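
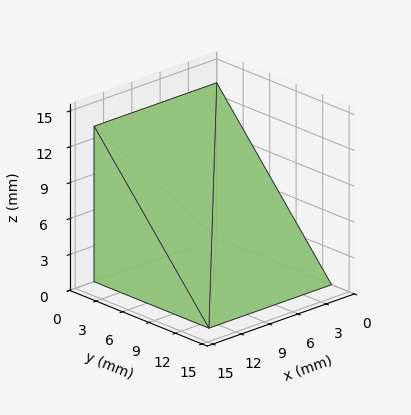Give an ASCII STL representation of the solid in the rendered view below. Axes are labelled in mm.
Reading the render: the shape is a wedge (ramp): 13 × 13 mm base, rising to 13 mm along the y=0 edge and sloping linearly to z=0 at y=13 (dimensions read to the nearest mm from the axis ticks). For the STL, each face is triangulated and given an outward normal.

solid part
  facet normal 0.0000 0.0000 -1.0000
    outer loop
      vertex 13.000 13.000 0.000
      vertex 13.000 0.000 0.000
      vertex 0.000 0.000 0.000
    endloop
  endfacet
  facet normal 0.0000 0.0000 -1.0000
    outer loop
      vertex 0.000 13.000 0.000
      vertex 13.000 13.000 0.000
      vertex 0.000 0.000 0.000
    endloop
  endfacet
  facet normal 0.0000 -1.0000 0.0000
    outer loop
      vertex 0.000 0.000 0.000
      vertex 13.000 0.000 0.000
      vertex 13.000 0.000 13.000
    endloop
  endfacet
  facet normal 0.0000 -1.0000 0.0000
    outer loop
      vertex 0.000 0.000 0.000
      vertex 13.000 0.000 13.000
      vertex 0.000 0.000 13.000
    endloop
  endfacet
  facet normal 0.0000 0.7071 0.7071
    outer loop
      vertex 0.000 0.000 13.000
      vertex 13.000 0.000 13.000
      vertex 13.000 13.000 0.000
    endloop
  endfacet
  facet normal 0.0000 0.7071 0.7071
    outer loop
      vertex 0.000 0.000 13.000
      vertex 13.000 13.000 0.000
      vertex 0.000 13.000 0.000
    endloop
  endfacet
  facet normal -1.0000 0.0000 0.0000
    outer loop
      vertex 0.000 0.000 13.000
      vertex 0.000 13.000 0.000
      vertex 0.000 0.000 0.000
    endloop
  endfacet
  facet normal 1.0000 0.0000 0.0000
    outer loop
      vertex 13.000 0.000 0.000
      vertex 13.000 13.000 0.000
      vertex 13.000 0.000 13.000
    endloop
  endfacet
endsolid part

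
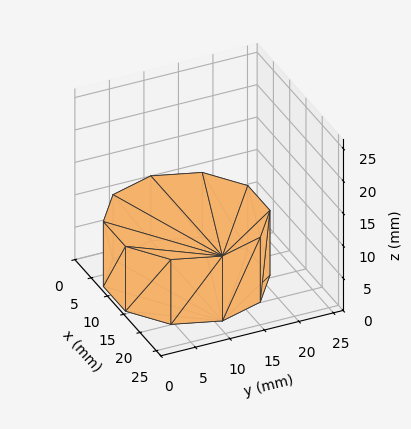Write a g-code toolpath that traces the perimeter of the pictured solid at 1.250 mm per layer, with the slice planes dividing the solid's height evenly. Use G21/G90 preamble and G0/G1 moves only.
Reading the render: the shape is a regular 10-sided prism (a cylinder approximated with 10 flat sides), circumscribed radius ≈ 11 mm, height ≈ 10 mm (dimensions read to the nearest mm from the axis ticks). For the g-code, the solid's height is divided into equal slices at the stated Δz and each level perimeter traced with G1 moves after a G0 lift.

; perimeter-only toolpath
G21 ; units = mm
G90 ; absolute positioning
G28 ; home
; layer 1
G0 Z1.250
G0 X22.000 Y11.000
G1 X19.899 Y17.466
G1 X14.399 Y21.462
G1 X7.601 Y21.462
G1 X2.101 Y17.466
G1 X0.000 Y11.000
G1 X2.101 Y4.534
G1 X7.601 Y0.538
G1 X14.399 Y0.538
G1 X19.899 Y4.534
G1 X22.000 Y11.000
; layer 2
G0 Z2.500
G0 X22.000 Y11.000
G1 X19.899 Y17.466
G1 X14.399 Y21.462
G1 X7.601 Y21.462
G1 X2.101 Y17.466
G1 X0.000 Y11.000
G1 X2.101 Y4.534
G1 X7.601 Y0.538
G1 X14.399 Y0.538
G1 X19.899 Y4.534
G1 X22.000 Y11.000
; layer 3
G0 Z3.750
G0 X22.000 Y11.000
G1 X19.899 Y17.466
G1 X14.399 Y21.462
G1 X7.601 Y21.462
G1 X2.101 Y17.466
G1 X0.000 Y11.000
G1 X2.101 Y4.534
G1 X7.601 Y0.538
G1 X14.399 Y0.538
G1 X19.899 Y4.534
G1 X22.000 Y11.000
; layer 4
G0 Z5.000
G0 X22.000 Y11.000
G1 X19.899 Y17.466
G1 X14.399 Y21.462
G1 X7.601 Y21.462
G1 X2.101 Y17.466
G1 X0.000 Y11.000
G1 X2.101 Y4.534
G1 X7.601 Y0.538
G1 X14.399 Y0.538
G1 X19.899 Y4.534
G1 X22.000 Y11.000
; layer 5
G0 Z6.250
G0 X22.000 Y11.000
G1 X19.899 Y17.466
G1 X14.399 Y21.462
G1 X7.601 Y21.462
G1 X2.101 Y17.466
G1 X0.000 Y11.000
G1 X2.101 Y4.534
G1 X7.601 Y0.538
G1 X14.399 Y0.538
G1 X19.899 Y4.534
G1 X22.000 Y11.000
; layer 6
G0 Z7.500
G0 X22.000 Y11.000
G1 X19.899 Y17.466
G1 X14.399 Y21.462
G1 X7.601 Y21.462
G1 X2.101 Y17.466
G1 X0.000 Y11.000
G1 X2.101 Y4.534
G1 X7.601 Y0.538
G1 X14.399 Y0.538
G1 X19.899 Y4.534
G1 X22.000 Y11.000
; layer 7
G0 Z8.750
G0 X22.000 Y11.000
G1 X19.899 Y17.466
G1 X14.399 Y21.462
G1 X7.601 Y21.462
G1 X2.101 Y17.466
G1 X0.000 Y11.000
G1 X2.101 Y4.534
G1 X7.601 Y0.538
G1 X14.399 Y0.538
G1 X19.899 Y4.534
G1 X22.000 Y11.000
; layer 8
G0 Z10.000
G0 X22.000 Y11.000
G1 X19.899 Y17.466
G1 X14.399 Y21.462
G1 X7.601 Y21.462
G1 X2.101 Y17.466
G1 X0.000 Y11.000
G1 X2.101 Y4.534
G1 X7.601 Y0.538
G1 X14.399 Y0.538
G1 X19.899 Y4.534
G1 X22.000 Y11.000
M2 ; end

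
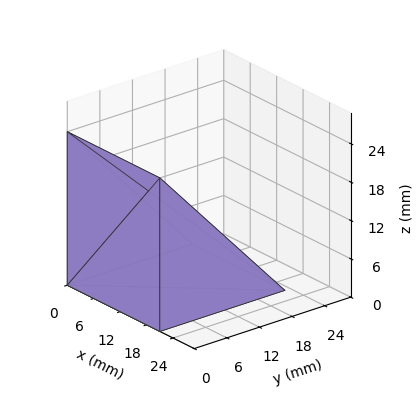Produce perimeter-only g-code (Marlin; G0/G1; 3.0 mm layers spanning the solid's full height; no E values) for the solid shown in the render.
Reading the render: the shape is a wedge (ramp): 21 × 23 mm base, rising to 24 mm along the y=0 edge and sloping linearly to z=0 at y=23 (dimensions read to the nearest mm from the axis ticks). For the g-code, the solid's height is divided into equal slices at the stated Δz and each level perimeter traced with G1 moves after a G0 lift.

; perimeter-only toolpath
G21 ; units = mm
G90 ; absolute positioning
G28 ; home
; layer 1
G0 Z3.0
G0 X0.0 Y0.0
G1 X21.0 Y0.0
G1 X21.0 Y20.1
G1 X0.0 Y20.1
G1 X0.0 Y0.0
; layer 2
G0 Z6.0
G0 X0.0 Y0.0
G1 X21.0 Y0.0
G1 X21.0 Y17.2
G1 X0.0 Y17.2
G1 X0.0 Y0.0
; layer 3
G0 Z9.0
G0 X0.0 Y0.0
G1 X21.0 Y0.0
G1 X21.0 Y14.4
G1 X0.0 Y14.4
G1 X0.0 Y0.0
; layer 4
G0 Z12.0
G0 X0.0 Y0.0
G1 X21.0 Y0.0
G1 X21.0 Y11.5
G1 X0.0 Y11.5
G1 X0.0 Y0.0
; layer 5
G0 Z15.0
G0 X0.0 Y0.0
G1 X21.0 Y0.0
G1 X21.0 Y8.6
G1 X0.0 Y8.6
G1 X0.0 Y0.0
; layer 6
G0 Z18.0
G0 X0.0 Y0.0
G1 X21.0 Y0.0
G1 X21.0 Y5.8
G1 X0.0 Y5.8
G1 X0.0 Y0.0
; layer 7
G0 Z21.0
G0 X0.0 Y0.0
G1 X21.0 Y0.0
G1 X21.0 Y2.9
G1 X0.0 Y2.9
G1 X0.0 Y0.0
M2 ; end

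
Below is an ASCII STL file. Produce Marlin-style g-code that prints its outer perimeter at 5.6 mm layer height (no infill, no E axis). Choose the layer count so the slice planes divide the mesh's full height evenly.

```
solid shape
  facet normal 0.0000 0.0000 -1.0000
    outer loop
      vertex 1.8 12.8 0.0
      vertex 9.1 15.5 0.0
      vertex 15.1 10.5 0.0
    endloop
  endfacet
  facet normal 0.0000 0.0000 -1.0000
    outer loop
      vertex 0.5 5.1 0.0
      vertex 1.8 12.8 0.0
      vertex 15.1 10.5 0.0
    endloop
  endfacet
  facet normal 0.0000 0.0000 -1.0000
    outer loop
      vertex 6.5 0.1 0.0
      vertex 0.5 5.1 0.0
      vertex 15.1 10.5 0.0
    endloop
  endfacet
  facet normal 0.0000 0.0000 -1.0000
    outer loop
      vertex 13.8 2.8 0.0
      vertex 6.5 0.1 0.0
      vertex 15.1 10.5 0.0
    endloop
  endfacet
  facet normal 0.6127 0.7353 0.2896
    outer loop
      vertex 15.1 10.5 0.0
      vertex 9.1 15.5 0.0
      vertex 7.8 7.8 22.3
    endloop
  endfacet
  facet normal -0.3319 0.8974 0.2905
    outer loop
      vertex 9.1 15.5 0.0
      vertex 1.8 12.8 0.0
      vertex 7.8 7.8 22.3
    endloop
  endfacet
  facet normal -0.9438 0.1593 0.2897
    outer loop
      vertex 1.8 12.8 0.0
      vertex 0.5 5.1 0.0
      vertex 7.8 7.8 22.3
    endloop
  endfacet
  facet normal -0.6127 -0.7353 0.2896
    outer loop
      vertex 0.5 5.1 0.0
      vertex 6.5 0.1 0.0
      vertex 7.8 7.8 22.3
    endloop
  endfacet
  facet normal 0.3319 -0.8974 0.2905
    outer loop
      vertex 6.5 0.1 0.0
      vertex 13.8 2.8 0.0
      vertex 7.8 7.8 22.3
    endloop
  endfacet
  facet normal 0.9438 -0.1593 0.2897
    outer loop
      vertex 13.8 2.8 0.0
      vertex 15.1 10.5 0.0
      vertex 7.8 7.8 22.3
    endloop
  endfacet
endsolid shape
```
; perimeter-only toolpath
G21 ; units = mm
G90 ; absolute positioning
G28 ; home
; layer 1
G0 Z5.6
G0 X13.3 Y9.8
G1 X8.8 Y13.6
G1 X3.3 Y11.6
G1 X2.3 Y5.8
G1 X6.8 Y2.0
G1 X12.3 Y4.0
G1 X13.3 Y9.8
; layer 2
G0 Z11.2
G0 X11.4 Y9.2
G1 X8.4 Y11.7
G1 X4.8 Y10.3
G1 X4.2 Y6.4
G1 X7.2 Y3.9
G1 X10.8 Y5.3
G1 X11.4 Y9.2
; layer 3
G0 Z16.7
G0 X9.6 Y8.5
G1 X8.1 Y9.7
G1 X6.3 Y9.1
G1 X6.0 Y7.1
G1 X7.5 Y5.9
G1 X9.3 Y6.5
G1 X9.6 Y8.5
M2 ; end

The solid is a regular 6-sided pyramid, base circumscribed radius ≈ 7.8 mm, apex at z ≈ 22.3 mm. Slicing at Δz = 5.6 mm — 4 equal slices spanning the solid's height, so layer i sits at z = i·h/4 — gives 3 non-empty perimeters. Each is a 6-segment closed polygon; G0 lifts to the layer z and rapids to the start vertex, then G1 traces the edges. The cross-section shrinks linearly with z (the slice at the apex is degenerate and omitted).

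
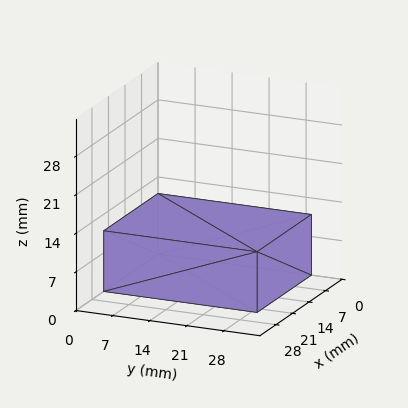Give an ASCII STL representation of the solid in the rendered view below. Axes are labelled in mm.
Reading the render: the shape is a rectangular box, roughly 23 × 29 mm footprint and 11 mm tall (dimensions read to the nearest mm from the axis ticks). For the STL, each face is triangulated and given an outward normal.

solid part
  facet normal 0.0000 0.0000 -1.0000
    outer loop
      vertex 23.000 29.000 0.000
      vertex 23.000 0.000 0.000
      vertex 0.000 0.000 0.000
    endloop
  endfacet
  facet normal 0.0000 0.0000 -1.0000
    outer loop
      vertex 0.000 29.000 0.000
      vertex 23.000 29.000 0.000
      vertex 0.000 0.000 0.000
    endloop
  endfacet
  facet normal 0.0000 0.0000 1.0000
    outer loop
      vertex 0.000 0.000 11.000
      vertex 23.000 0.000 11.000
      vertex 23.000 29.000 11.000
    endloop
  endfacet
  facet normal 0.0000 0.0000 1.0000
    outer loop
      vertex 0.000 0.000 11.000
      vertex 23.000 29.000 11.000
      vertex 0.000 29.000 11.000
    endloop
  endfacet
  facet normal 0.0000 -1.0000 0.0000
    outer loop
      vertex 0.000 0.000 0.000
      vertex 23.000 0.000 0.000
      vertex 23.000 0.000 11.000
    endloop
  endfacet
  facet normal 0.0000 -1.0000 0.0000
    outer loop
      vertex 0.000 0.000 0.000
      vertex 23.000 0.000 11.000
      vertex 0.000 0.000 11.000
    endloop
  endfacet
  facet normal 0.0000 1.0000 0.0000
    outer loop
      vertex 23.000 29.000 11.000
      vertex 23.000 29.000 0.000
      vertex 0.000 29.000 0.000
    endloop
  endfacet
  facet normal 0.0000 1.0000 0.0000
    outer loop
      vertex 0.000 29.000 11.000
      vertex 23.000 29.000 11.000
      vertex 0.000 29.000 0.000
    endloop
  endfacet
  facet normal -1.0000 0.0000 0.0000
    outer loop
      vertex 0.000 29.000 11.000
      vertex 0.000 29.000 0.000
      vertex 0.000 0.000 0.000
    endloop
  endfacet
  facet normal -1.0000 0.0000 0.0000
    outer loop
      vertex 0.000 0.000 11.000
      vertex 0.000 29.000 11.000
      vertex 0.000 0.000 0.000
    endloop
  endfacet
  facet normal 1.0000 0.0000 0.0000
    outer loop
      vertex 23.000 0.000 0.000
      vertex 23.000 29.000 0.000
      vertex 23.000 29.000 11.000
    endloop
  endfacet
  facet normal 1.0000 0.0000 0.0000
    outer loop
      vertex 23.000 0.000 0.000
      vertex 23.000 29.000 11.000
      vertex 23.000 0.000 11.000
    endloop
  endfacet
endsolid part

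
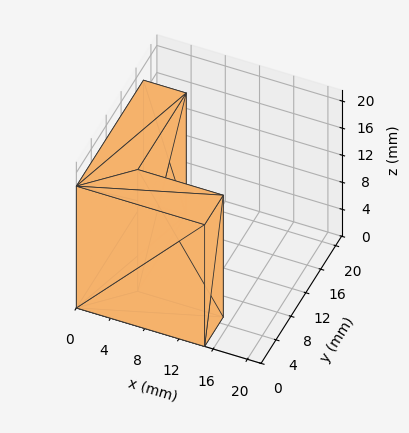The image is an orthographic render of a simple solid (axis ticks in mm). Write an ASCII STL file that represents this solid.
Reading the render: the shape is an L-shaped prism: outer 15 × 18 mm, arm thicknesses ≈ 5 mm (horizontal) and 5 mm (vertical), extruded 18 mm in z (dimensions read to the nearest mm from the axis ticks). For the STL, each face is triangulated and given an outward normal.

solid part
  facet normal 0.0000 0.0000 -1.0000
    outer loop
      vertex 15.0 5.0 0.0
      vertex 15.0 0.0 0.0
      vertex 0.0 0.0 0.0
    endloop
  endfacet
  facet normal 0.0000 0.0000 -1.0000
    outer loop
      vertex 5.0 5.0 0.0
      vertex 15.0 5.0 0.0
      vertex 0.0 0.0 0.0
    endloop
  endfacet
  facet normal 0.0000 0.0000 -1.0000
    outer loop
      vertex 5.0 18.0 0.0
      vertex 5.0 5.0 0.0
      vertex 0.0 0.0 0.0
    endloop
  endfacet
  facet normal 0.0000 0.0000 -1.0000
    outer loop
      vertex 0.0 18.0 0.0
      vertex 5.0 18.0 0.0
      vertex 0.0 0.0 0.0
    endloop
  endfacet
  facet normal 0.0000 0.0000 1.0000
    outer loop
      vertex 0.0 0.0 18.0
      vertex 15.0 0.0 18.0
      vertex 15.0 5.0 18.0
    endloop
  endfacet
  facet normal 0.0000 0.0000 1.0000
    outer loop
      vertex 0.0 0.0 18.0
      vertex 15.0 5.0 18.0
      vertex 5.0 5.0 18.0
    endloop
  endfacet
  facet normal 0.0000 0.0000 1.0000
    outer loop
      vertex 0.0 0.0 18.0
      vertex 5.0 5.0 18.0
      vertex 5.0 18.0 18.0
    endloop
  endfacet
  facet normal 0.0000 0.0000 1.0000
    outer loop
      vertex 0.0 0.0 18.0
      vertex 5.0 18.0 18.0
      vertex 0.0 18.0 18.0
    endloop
  endfacet
  facet normal 0.0000 -1.0000 0.0000
    outer loop
      vertex 0.0 0.0 0.0
      vertex 15.0 0.0 0.0
      vertex 15.0 0.0 18.0
    endloop
  endfacet
  facet normal 0.0000 -1.0000 0.0000
    outer loop
      vertex 0.0 0.0 0.0
      vertex 15.0 0.0 18.0
      vertex 0.0 0.0 18.0
    endloop
  endfacet
  facet normal 1.0000 0.0000 0.0000
    outer loop
      vertex 15.0 0.0 0.0
      vertex 15.0 5.0 0.0
      vertex 15.0 5.0 18.0
    endloop
  endfacet
  facet normal 1.0000 0.0000 0.0000
    outer loop
      vertex 15.0 0.0 0.0
      vertex 15.0 5.0 18.0
      vertex 15.0 0.0 18.0
    endloop
  endfacet
  facet normal 0.0000 1.0000 0.0000
    outer loop
      vertex 15.0 5.0 0.0
      vertex 5.0 5.0 0.0
      vertex 5.0 5.0 18.0
    endloop
  endfacet
  facet normal 0.0000 1.0000 0.0000
    outer loop
      vertex 15.0 5.0 0.0
      vertex 5.0 5.0 18.0
      vertex 15.0 5.0 18.0
    endloop
  endfacet
  facet normal 1.0000 0.0000 0.0000
    outer loop
      vertex 5.0 5.0 0.0
      vertex 5.0 18.0 0.0
      vertex 5.0 18.0 18.0
    endloop
  endfacet
  facet normal 1.0000 0.0000 0.0000
    outer loop
      vertex 5.0 5.0 0.0
      vertex 5.0 18.0 18.0
      vertex 5.0 5.0 18.0
    endloop
  endfacet
  facet normal 0.0000 1.0000 0.0000
    outer loop
      vertex 5.0 18.0 0.0
      vertex 0.0 18.0 0.0
      vertex 0.0 18.0 18.0
    endloop
  endfacet
  facet normal 0.0000 1.0000 0.0000
    outer loop
      vertex 5.0 18.0 0.0
      vertex 0.0 18.0 18.0
      vertex 5.0 18.0 18.0
    endloop
  endfacet
  facet normal -1.0000 0.0000 0.0000
    outer loop
      vertex 0.0 18.0 0.0
      vertex 0.0 0.0 0.0
      vertex 0.0 0.0 18.0
    endloop
  endfacet
  facet normal -1.0000 0.0000 0.0000
    outer loop
      vertex 0.0 18.0 0.0
      vertex 0.0 0.0 18.0
      vertex 0.0 18.0 18.0
    endloop
  endfacet
endsolid part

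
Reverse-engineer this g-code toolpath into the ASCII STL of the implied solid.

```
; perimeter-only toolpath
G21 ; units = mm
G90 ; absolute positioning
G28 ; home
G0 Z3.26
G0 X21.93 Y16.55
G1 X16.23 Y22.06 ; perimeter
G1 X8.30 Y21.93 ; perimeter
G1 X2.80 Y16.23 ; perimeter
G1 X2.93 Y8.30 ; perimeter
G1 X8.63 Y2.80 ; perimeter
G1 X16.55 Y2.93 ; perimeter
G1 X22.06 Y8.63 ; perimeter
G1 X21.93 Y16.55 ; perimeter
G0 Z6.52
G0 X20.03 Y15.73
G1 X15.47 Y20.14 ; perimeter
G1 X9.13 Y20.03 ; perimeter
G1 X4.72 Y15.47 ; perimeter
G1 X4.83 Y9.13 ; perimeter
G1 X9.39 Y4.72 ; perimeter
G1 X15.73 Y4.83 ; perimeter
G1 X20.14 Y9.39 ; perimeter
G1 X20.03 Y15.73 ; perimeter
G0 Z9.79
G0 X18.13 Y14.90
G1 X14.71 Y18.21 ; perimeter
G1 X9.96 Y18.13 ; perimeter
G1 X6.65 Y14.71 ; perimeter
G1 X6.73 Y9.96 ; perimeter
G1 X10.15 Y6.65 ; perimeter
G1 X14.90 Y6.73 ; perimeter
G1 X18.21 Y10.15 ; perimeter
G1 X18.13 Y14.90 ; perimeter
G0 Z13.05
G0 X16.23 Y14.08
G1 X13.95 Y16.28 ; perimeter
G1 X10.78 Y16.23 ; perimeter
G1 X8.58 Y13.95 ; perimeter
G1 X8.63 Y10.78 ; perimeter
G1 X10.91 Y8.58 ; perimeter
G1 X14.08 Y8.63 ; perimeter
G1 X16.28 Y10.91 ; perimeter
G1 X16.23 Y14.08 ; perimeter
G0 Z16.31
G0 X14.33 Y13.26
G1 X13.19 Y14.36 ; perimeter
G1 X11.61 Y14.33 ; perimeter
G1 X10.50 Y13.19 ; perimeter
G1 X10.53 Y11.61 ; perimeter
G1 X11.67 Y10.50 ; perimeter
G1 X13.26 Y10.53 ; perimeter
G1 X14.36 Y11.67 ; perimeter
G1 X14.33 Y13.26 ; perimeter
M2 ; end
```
solid part
  facet normal 0.0000 0.0000 -1.0000
    outer loop
      vertex 7.48 23.83 0.00
      vertex 16.99 23.99 0.00
      vertex 23.83 17.38 0.00
    endloop
  endfacet
  facet normal 0.0000 0.0000 -1.0000
    outer loop
      vertex 0.87 16.99 0.00
      vertex 7.48 23.83 0.00
      vertex 23.83 17.38 0.00
    endloop
  endfacet
  facet normal 0.0000 0.0000 -1.0000
    outer loop
      vertex 1.03 7.48 0.00
      vertex 0.87 16.99 0.00
      vertex 23.83 17.38 0.00
    endloop
  endfacet
  facet normal 0.0000 0.0000 -1.0000
    outer loop
      vertex 7.87 0.87 0.00
      vertex 1.03 7.48 0.00
      vertex 23.83 17.38 0.00
    endloop
  endfacet
  facet normal 0.0000 0.0000 -1.0000
    outer loop
      vertex 17.38 1.03 0.00
      vertex 7.87 0.87 0.00
      vertex 23.83 17.38 0.00
    endloop
  endfacet
  facet normal 0.0000 0.0000 -1.0000
    outer loop
      vertex 23.99 7.87 0.00
      vertex 17.38 1.03 0.00
      vertex 23.83 17.38 0.00
    endloop
  endfacet
  facet normal 0.5994 0.6202 0.5060
    outer loop
      vertex 23.83 17.38 0.00
      vertex 16.99 23.99 0.00
      vertex 12.43 12.43 19.57
    endloop
  endfacet
  facet normal -0.0145 0.8624 0.5060
    outer loop
      vertex 16.99 23.99 0.00
      vertex 7.48 23.83 0.00
      vertex 12.43 12.43 19.57
    endloop
  endfacet
  facet normal -0.6202 0.5994 0.5060
    outer loop
      vertex 7.48 23.83 0.00
      vertex 0.87 16.99 0.00
      vertex 12.43 12.43 19.57
    endloop
  endfacet
  facet normal -0.8624 -0.0145 0.5060
    outer loop
      vertex 0.87 16.99 0.00
      vertex 1.03 7.48 0.00
      vertex 12.43 12.43 19.57
    endloop
  endfacet
  facet normal -0.5994 -0.6202 0.5060
    outer loop
      vertex 1.03 7.48 0.00
      vertex 7.87 0.87 0.00
      vertex 12.43 12.43 19.57
    endloop
  endfacet
  facet normal 0.0145 -0.8624 0.5060
    outer loop
      vertex 7.87 0.87 0.00
      vertex 17.38 1.03 0.00
      vertex 12.43 12.43 19.57
    endloop
  endfacet
  facet normal 0.6202 -0.5994 0.5060
    outer loop
      vertex 17.38 1.03 0.00
      vertex 23.99 7.87 0.00
      vertex 12.43 12.43 19.57
    endloop
  endfacet
  facet normal 0.8624 0.0145 0.5060
    outer loop
      vertex 23.99 7.87 0.00
      vertex 23.83 17.38 0.00
      vertex 12.43 12.43 19.57
    endloop
  endfacet
endsolid part

The G0 Z moves step by Δz≈3.26 mm. The G1 loops shrink linearly with z, so the solid tapers from its base footprint up to z≈19.6. Closing with a flat bottom cap and the tapered top and triangulating gives 14 facets — a regular 8-sided pyramid, base circumscribed radius ≈ 12.4 mm, apex at z ≈ 19.6 mm.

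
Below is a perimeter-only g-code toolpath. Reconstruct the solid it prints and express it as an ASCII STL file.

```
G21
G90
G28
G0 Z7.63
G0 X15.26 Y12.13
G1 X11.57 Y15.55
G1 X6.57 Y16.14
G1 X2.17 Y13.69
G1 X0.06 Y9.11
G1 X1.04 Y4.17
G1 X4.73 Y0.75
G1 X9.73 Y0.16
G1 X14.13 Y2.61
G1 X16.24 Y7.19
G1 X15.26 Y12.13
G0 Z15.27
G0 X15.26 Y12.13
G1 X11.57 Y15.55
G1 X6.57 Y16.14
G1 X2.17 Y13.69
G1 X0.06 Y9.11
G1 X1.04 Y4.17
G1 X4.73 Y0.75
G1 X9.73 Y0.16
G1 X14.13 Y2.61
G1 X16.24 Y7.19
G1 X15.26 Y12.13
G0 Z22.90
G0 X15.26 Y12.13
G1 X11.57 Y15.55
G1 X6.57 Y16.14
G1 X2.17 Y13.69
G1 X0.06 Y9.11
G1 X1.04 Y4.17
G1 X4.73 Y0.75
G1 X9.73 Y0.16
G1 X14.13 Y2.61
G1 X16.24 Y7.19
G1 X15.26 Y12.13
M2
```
solid part
  facet normal 0.0000 0.0000 -1.0000
    outer loop
      vertex 6.57 16.14 0.00
      vertex 11.57 15.55 0.00
      vertex 15.26 12.13 0.00
    endloop
  endfacet
  facet normal 0.0000 0.0000 -1.0000
    outer loop
      vertex 2.17 13.69 0.00
      vertex 6.57 16.14 0.00
      vertex 15.26 12.13 0.00
    endloop
  endfacet
  facet normal 0.0000 0.0000 -1.0000
    outer loop
      vertex 0.06 9.11 0.00
      vertex 2.17 13.69 0.00
      vertex 15.26 12.13 0.00
    endloop
  endfacet
  facet normal 0.0000 0.0000 -1.0000
    outer loop
      vertex 1.04 4.17 0.00
      vertex 0.06 9.11 0.00
      vertex 15.26 12.13 0.00
    endloop
  endfacet
  facet normal 0.0000 0.0000 -1.0000
    outer loop
      vertex 4.73 0.75 0.00
      vertex 1.04 4.17 0.00
      vertex 15.26 12.13 0.00
    endloop
  endfacet
  facet normal 0.0000 0.0000 -1.0000
    outer loop
      vertex 9.73 0.16 0.00
      vertex 4.73 0.75 0.00
      vertex 15.26 12.13 0.00
    endloop
  endfacet
  facet normal 0.0000 0.0000 -1.0000
    outer loop
      vertex 14.13 2.61 0.00
      vertex 9.73 0.16 0.00
      vertex 15.26 12.13 0.00
    endloop
  endfacet
  facet normal 0.0000 0.0000 -1.0000
    outer loop
      vertex 16.24 7.19 0.00
      vertex 14.13 2.61 0.00
      vertex 15.26 12.13 0.00
    endloop
  endfacet
  facet normal 0.0000 0.0000 1.0000
    outer loop
      vertex 15.26 12.13 22.90
      vertex 11.57 15.55 22.90
      vertex 6.57 16.14 22.90
    endloop
  endfacet
  facet normal 0.0000 0.0000 1.0000
    outer loop
      vertex 15.26 12.13 22.90
      vertex 6.57 16.14 22.90
      vertex 2.17 13.69 22.90
    endloop
  endfacet
  facet normal 0.0000 0.0000 1.0000
    outer loop
      vertex 15.26 12.13 22.90
      vertex 2.17 13.69 22.90
      vertex 0.06 9.11 22.90
    endloop
  endfacet
  facet normal 0.0000 0.0000 1.0000
    outer loop
      vertex 15.26 12.13 22.90
      vertex 0.06 9.11 22.90
      vertex 1.04 4.17 22.90
    endloop
  endfacet
  facet normal 0.0000 0.0000 1.0000
    outer loop
      vertex 15.26 12.13 22.90
      vertex 1.04 4.17 22.90
      vertex 4.73 0.75 22.90
    endloop
  endfacet
  facet normal 0.0000 0.0000 1.0000
    outer loop
      vertex 15.26 12.13 22.90
      vertex 4.73 0.75 22.90
      vertex 9.73 0.16 22.90
    endloop
  endfacet
  facet normal 0.0000 0.0000 1.0000
    outer loop
      vertex 15.26 12.13 22.90
      vertex 9.73 0.16 22.90
      vertex 14.13 2.61 22.90
    endloop
  endfacet
  facet normal 0.0000 0.0000 1.0000
    outer loop
      vertex 15.26 12.13 22.90
      vertex 14.13 2.61 22.90
      vertex 16.24 7.19 22.90
    endloop
  endfacet
  facet normal 0.6798 0.7334 0.0000
    outer loop
      vertex 15.26 12.13 0.00
      vertex 11.57 15.55 0.00
      vertex 11.57 15.55 22.90
    endloop
  endfacet
  facet normal 0.6798 0.7334 0.0000
    outer loop
      vertex 15.26 12.13 0.00
      vertex 11.57 15.55 22.90
      vertex 15.26 12.13 22.90
    endloop
  endfacet
  facet normal 0.1172 0.9931 0.0000
    outer loop
      vertex 11.57 15.55 0.00
      vertex 6.57 16.14 0.00
      vertex 6.57 16.14 22.90
    endloop
  endfacet
  facet normal 0.1172 0.9931 0.0000
    outer loop
      vertex 11.57 15.55 0.00
      vertex 6.57 16.14 22.90
      vertex 11.57 15.55 22.90
    endloop
  endfacet
  facet normal -0.4865 0.8737 0.0000
    outer loop
      vertex 6.57 16.14 0.00
      vertex 2.17 13.69 0.00
      vertex 2.17 13.69 22.90
    endloop
  endfacet
  facet normal -0.4865 0.8737 0.0000
    outer loop
      vertex 6.57 16.14 0.00
      vertex 2.17 13.69 22.90
      vertex 6.57 16.14 22.90
    endloop
  endfacet
  facet normal -0.9082 0.4184 0.0000
    outer loop
      vertex 2.17 13.69 0.00
      vertex 0.06 9.11 0.00
      vertex 0.06 9.11 22.90
    endloop
  endfacet
  facet normal -0.9082 0.4184 0.0000
    outer loop
      vertex 2.17 13.69 0.00
      vertex 0.06 9.11 22.90
      vertex 2.17 13.69 22.90
    endloop
  endfacet
  facet normal -0.9809 -0.1946 0.0000
    outer loop
      vertex 0.06 9.11 0.00
      vertex 1.04 4.17 0.00
      vertex 1.04 4.17 22.90
    endloop
  endfacet
  facet normal -0.9809 -0.1946 0.0000
    outer loop
      vertex 0.06 9.11 0.00
      vertex 1.04 4.17 22.90
      vertex 0.06 9.11 22.90
    endloop
  endfacet
  facet normal -0.6798 -0.7334 0.0000
    outer loop
      vertex 1.04 4.17 0.00
      vertex 4.73 0.75 0.00
      vertex 4.73 0.75 22.90
    endloop
  endfacet
  facet normal -0.6798 -0.7334 0.0000
    outer loop
      vertex 1.04 4.17 0.00
      vertex 4.73 0.75 22.90
      vertex 1.04 4.17 22.90
    endloop
  endfacet
  facet normal -0.1172 -0.9931 0.0000
    outer loop
      vertex 4.73 0.75 0.00
      vertex 9.73 0.16 0.00
      vertex 9.73 0.16 22.90
    endloop
  endfacet
  facet normal -0.1172 -0.9931 0.0000
    outer loop
      vertex 4.73 0.75 0.00
      vertex 9.73 0.16 22.90
      vertex 4.73 0.75 22.90
    endloop
  endfacet
  facet normal 0.4865 -0.8737 0.0000
    outer loop
      vertex 9.73 0.16 0.00
      vertex 14.13 2.61 0.00
      vertex 14.13 2.61 22.90
    endloop
  endfacet
  facet normal 0.4865 -0.8737 0.0000
    outer loop
      vertex 9.73 0.16 0.00
      vertex 14.13 2.61 22.90
      vertex 9.73 0.16 22.90
    endloop
  endfacet
  facet normal 0.9082 -0.4184 0.0000
    outer loop
      vertex 14.13 2.61 0.00
      vertex 16.24 7.19 0.00
      vertex 16.24 7.19 22.90
    endloop
  endfacet
  facet normal 0.9082 -0.4184 0.0000
    outer loop
      vertex 14.13 2.61 0.00
      vertex 16.24 7.19 22.90
      vertex 14.13 2.61 22.90
    endloop
  endfacet
  facet normal 0.9809 0.1946 0.0000
    outer loop
      vertex 16.24 7.19 0.00
      vertex 15.26 12.13 0.00
      vertex 15.26 12.13 22.90
    endloop
  endfacet
  facet normal 0.9809 0.1946 0.0000
    outer loop
      vertex 16.24 7.19 0.00
      vertex 15.26 12.13 22.90
      vertex 16.24 7.19 22.90
    endloop
  endfacet
endsolid part

The G0 Z moves step by Δz≈7.63 mm. Every layer's G1 loop is the same polygon, so the solid is a straight extrusion of it from z=0 to z≈22.9. Closing with flat bottom and top caps and triangulating gives 36 facets — a regular 10-sided prism (a cylinder approximated with 10 flat sides), circumscribed radius ≈ 8.15 mm, height ≈ 22.9 mm.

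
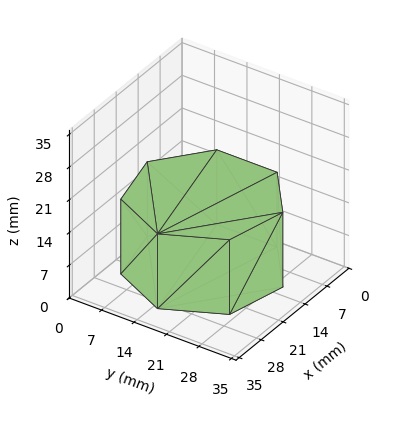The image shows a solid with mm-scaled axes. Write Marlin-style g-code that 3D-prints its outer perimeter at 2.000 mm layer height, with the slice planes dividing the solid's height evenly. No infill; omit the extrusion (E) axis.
Reading the render: the shape is a regular 7-sided prism (a cylinder approximated with 7 flat sides), circumscribed radius ≈ 15 mm, height ≈ 16 mm (dimensions read to the nearest mm from the axis ticks). For the g-code, the solid's height is divided into equal slices at the stated Δz and each level perimeter traced with G1 moves after a G0 lift.

; perimeter-only toolpath
G21 ; units = mm
G90 ; absolute positioning
G28 ; home
; layer 1
G0 Z2.000
G0 X30.000 Y15.000
G1 X24.352 Y26.727
G1 X11.662 Y29.624
G1 X1.485 Y21.508
G1 X1.485 Y8.492
G1 X11.662 Y0.376
G1 X24.352 Y3.273
G1 X30.000 Y15.000
; layer 2
G0 Z4.000
G0 X30.000 Y15.000
G1 X24.352 Y26.727
G1 X11.662 Y29.624
G1 X1.485 Y21.508
G1 X1.485 Y8.492
G1 X11.662 Y0.376
G1 X24.352 Y3.273
G1 X30.000 Y15.000
; layer 3
G0 Z6.000
G0 X30.000 Y15.000
G1 X24.352 Y26.727
G1 X11.662 Y29.624
G1 X1.485 Y21.508
G1 X1.485 Y8.492
G1 X11.662 Y0.376
G1 X24.352 Y3.273
G1 X30.000 Y15.000
; layer 4
G0 Z8.000
G0 X30.000 Y15.000
G1 X24.352 Y26.727
G1 X11.662 Y29.624
G1 X1.485 Y21.508
G1 X1.485 Y8.492
G1 X11.662 Y0.376
G1 X24.352 Y3.273
G1 X30.000 Y15.000
; layer 5
G0 Z10.000
G0 X30.000 Y15.000
G1 X24.352 Y26.727
G1 X11.662 Y29.624
G1 X1.485 Y21.508
G1 X1.485 Y8.492
G1 X11.662 Y0.376
G1 X24.352 Y3.273
G1 X30.000 Y15.000
; layer 6
G0 Z12.000
G0 X30.000 Y15.000
G1 X24.352 Y26.727
G1 X11.662 Y29.624
G1 X1.485 Y21.508
G1 X1.485 Y8.492
G1 X11.662 Y0.376
G1 X24.352 Y3.273
G1 X30.000 Y15.000
; layer 7
G0 Z14.000
G0 X30.000 Y15.000
G1 X24.352 Y26.727
G1 X11.662 Y29.624
G1 X1.485 Y21.508
G1 X1.485 Y8.492
G1 X11.662 Y0.376
G1 X24.352 Y3.273
G1 X30.000 Y15.000
; layer 8
G0 Z16.000
G0 X30.000 Y15.000
G1 X24.352 Y26.727
G1 X11.662 Y29.624
G1 X1.485 Y21.508
G1 X1.485 Y8.492
G1 X11.662 Y0.376
G1 X24.352 Y3.273
G1 X30.000 Y15.000
M2 ; end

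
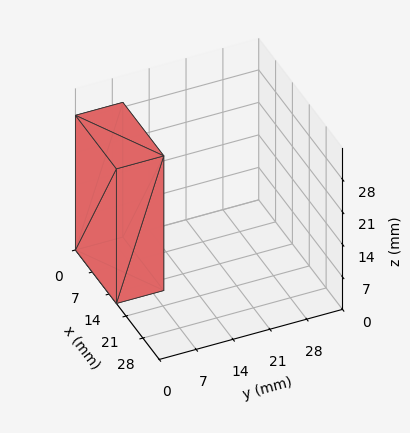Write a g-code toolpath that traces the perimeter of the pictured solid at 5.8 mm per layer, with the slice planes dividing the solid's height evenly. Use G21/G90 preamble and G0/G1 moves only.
Reading the render: the shape is a rectangular box, roughly 17 × 9 mm footprint and 29 mm tall (dimensions read to the nearest mm from the axis ticks). For the g-code, the solid's height is divided into equal slices at the stated Δz and each level perimeter traced with G1 moves after a G0 lift.

; perimeter-only toolpath
G21 ; units = mm
G90 ; absolute positioning
G28 ; home
; layer 1
G0 Z5.8
G0 X0.0 Y0.0
G1 X17.0 Y0.0
G1 X17.0 Y9.0
G1 X0.0 Y9.0
G1 X0.0 Y0.0
; layer 2
G0 Z11.6
G0 X0.0 Y0.0
G1 X17.0 Y0.0
G1 X17.0 Y9.0
G1 X0.0 Y9.0
G1 X0.0 Y0.0
; layer 3
G0 Z17.4
G0 X0.0 Y0.0
G1 X17.0 Y0.0
G1 X17.0 Y9.0
G1 X0.0 Y9.0
G1 X0.0 Y0.0
; layer 4
G0 Z23.2
G0 X0.0 Y0.0
G1 X17.0 Y0.0
G1 X17.0 Y9.0
G1 X0.0 Y9.0
G1 X0.0 Y0.0
; layer 5
G0 Z29.0
G0 X0.0 Y0.0
G1 X17.0 Y0.0
G1 X17.0 Y9.0
G1 X0.0 Y9.0
G1 X0.0 Y0.0
M2 ; end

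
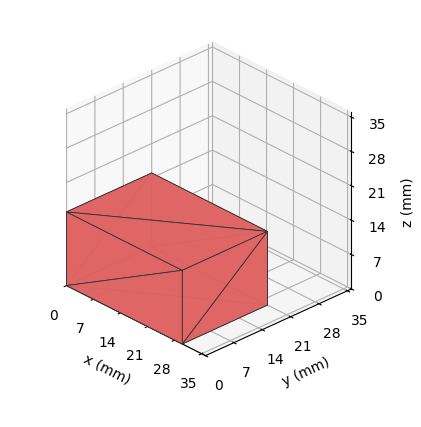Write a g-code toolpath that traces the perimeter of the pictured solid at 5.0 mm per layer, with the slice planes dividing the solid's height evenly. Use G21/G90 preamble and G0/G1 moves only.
Reading the render: the shape is a rectangular box, roughly 30 × 21 mm footprint and 15 mm tall (dimensions read to the nearest mm from the axis ticks). For the g-code, the solid's height is divided into equal slices at the stated Δz and each level perimeter traced with G1 moves after a G0 lift.

; perimeter-only toolpath
G21 ; units = mm
G90 ; absolute positioning
G28 ; home
; layer 1
G0 Z5.0
G0 X0.0 Y0.0
G1 X30.0 Y0.0
G1 X30.0 Y21.0
G1 X0.0 Y21.0
G1 X0.0 Y0.0
; layer 2
G0 Z10.0
G0 X0.0 Y0.0
G1 X30.0 Y0.0
G1 X30.0 Y21.0
G1 X0.0 Y21.0
G1 X0.0 Y0.0
; layer 3
G0 Z15.0
G0 X0.0 Y0.0
G1 X30.0 Y0.0
G1 X30.0 Y21.0
G1 X0.0 Y21.0
G1 X0.0 Y0.0
M2 ; end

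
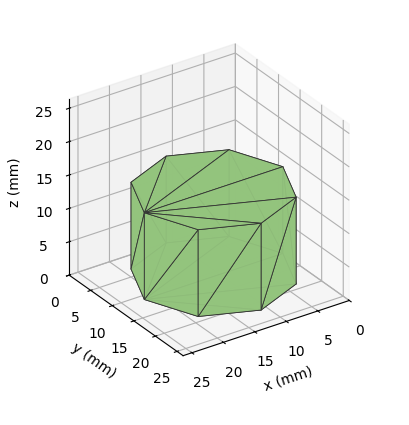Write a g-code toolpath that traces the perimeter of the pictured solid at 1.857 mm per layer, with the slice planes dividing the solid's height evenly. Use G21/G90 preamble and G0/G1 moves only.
Reading the render: the shape is a regular 8-sided prism (a cylinder approximated with 8 flat sides), circumscribed radius ≈ 11 mm, height ≈ 13 mm (dimensions read to the nearest mm from the axis ticks). For the g-code, the solid's height is divided into equal slices at the stated Δz and each level perimeter traced with G1 moves after a G0 lift.

; perimeter-only toolpath
G21 ; units = mm
G90 ; absolute positioning
G28 ; home
; layer 1
G0 Z1.857
G0 X22.000 Y11.000
G1 X18.778 Y18.778
G1 X11.000 Y22.000
G1 X3.222 Y18.778
G1 X0.000 Y11.000
G1 X3.222 Y3.222
G1 X11.000 Y0.000
G1 X18.778 Y3.222
G1 X22.000 Y11.000
; layer 2
G0 Z3.714
G0 X22.000 Y11.000
G1 X18.778 Y18.778
G1 X11.000 Y22.000
G1 X3.222 Y18.778
G1 X0.000 Y11.000
G1 X3.222 Y3.222
G1 X11.000 Y0.000
G1 X18.778 Y3.222
G1 X22.000 Y11.000
; layer 3
G0 Z5.571
G0 X22.000 Y11.000
G1 X18.778 Y18.778
G1 X11.000 Y22.000
G1 X3.222 Y18.778
G1 X0.000 Y11.000
G1 X3.222 Y3.222
G1 X11.000 Y0.000
G1 X18.778 Y3.222
G1 X22.000 Y11.000
; layer 4
G0 Z7.429
G0 X22.000 Y11.000
G1 X18.778 Y18.778
G1 X11.000 Y22.000
G1 X3.222 Y18.778
G1 X0.000 Y11.000
G1 X3.222 Y3.222
G1 X11.000 Y0.000
G1 X18.778 Y3.222
G1 X22.000 Y11.000
; layer 5
G0 Z9.286
G0 X22.000 Y11.000
G1 X18.778 Y18.778
G1 X11.000 Y22.000
G1 X3.222 Y18.778
G1 X0.000 Y11.000
G1 X3.222 Y3.222
G1 X11.000 Y0.000
G1 X18.778 Y3.222
G1 X22.000 Y11.000
; layer 6
G0 Z11.143
G0 X22.000 Y11.000
G1 X18.778 Y18.778
G1 X11.000 Y22.000
G1 X3.222 Y18.778
G1 X0.000 Y11.000
G1 X3.222 Y3.222
G1 X11.000 Y0.000
G1 X18.778 Y3.222
G1 X22.000 Y11.000
; layer 7
G0 Z13.000
G0 X22.000 Y11.000
G1 X18.778 Y18.778
G1 X11.000 Y22.000
G1 X3.222 Y18.778
G1 X0.000 Y11.000
G1 X3.222 Y3.222
G1 X11.000 Y0.000
G1 X18.778 Y3.222
G1 X22.000 Y11.000
M2 ; end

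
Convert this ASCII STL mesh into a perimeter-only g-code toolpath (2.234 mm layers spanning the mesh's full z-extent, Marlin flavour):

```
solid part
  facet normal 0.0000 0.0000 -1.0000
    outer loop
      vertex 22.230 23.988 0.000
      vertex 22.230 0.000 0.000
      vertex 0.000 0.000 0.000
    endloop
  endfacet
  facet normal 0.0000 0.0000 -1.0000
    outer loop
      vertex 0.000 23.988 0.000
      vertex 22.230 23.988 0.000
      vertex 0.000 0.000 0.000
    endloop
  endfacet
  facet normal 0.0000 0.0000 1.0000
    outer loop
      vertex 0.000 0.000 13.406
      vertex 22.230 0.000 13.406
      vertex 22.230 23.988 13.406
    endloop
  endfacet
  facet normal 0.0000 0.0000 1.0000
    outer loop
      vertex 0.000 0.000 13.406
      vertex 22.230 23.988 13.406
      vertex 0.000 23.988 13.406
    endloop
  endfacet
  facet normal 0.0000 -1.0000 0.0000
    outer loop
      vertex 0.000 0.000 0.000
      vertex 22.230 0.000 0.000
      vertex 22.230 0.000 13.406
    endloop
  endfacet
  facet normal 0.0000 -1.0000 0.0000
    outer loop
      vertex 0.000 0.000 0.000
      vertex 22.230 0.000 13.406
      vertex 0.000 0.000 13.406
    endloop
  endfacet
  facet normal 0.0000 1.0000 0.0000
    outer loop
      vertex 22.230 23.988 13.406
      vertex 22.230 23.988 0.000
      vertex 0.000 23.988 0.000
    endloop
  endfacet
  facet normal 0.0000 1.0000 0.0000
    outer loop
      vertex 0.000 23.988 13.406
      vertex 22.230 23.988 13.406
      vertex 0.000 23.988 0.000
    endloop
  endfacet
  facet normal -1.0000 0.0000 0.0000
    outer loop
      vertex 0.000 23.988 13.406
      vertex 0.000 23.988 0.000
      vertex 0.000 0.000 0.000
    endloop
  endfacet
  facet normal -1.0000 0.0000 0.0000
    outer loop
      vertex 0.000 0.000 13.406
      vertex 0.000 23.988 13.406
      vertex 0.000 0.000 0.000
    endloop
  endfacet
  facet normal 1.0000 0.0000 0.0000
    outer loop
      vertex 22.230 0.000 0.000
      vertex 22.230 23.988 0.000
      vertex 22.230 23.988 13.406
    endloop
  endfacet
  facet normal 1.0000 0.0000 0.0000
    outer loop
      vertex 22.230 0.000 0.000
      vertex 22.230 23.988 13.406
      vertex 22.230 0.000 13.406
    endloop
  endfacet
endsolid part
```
; perimeter-only toolpath
G21 ; units = mm
G90 ; absolute positioning
G28 ; home
; layer 1
G0 Z2.234
G0 X0.000 Y0.000
G1 X22.230 Y0.000
G1 X22.230 Y23.988
G1 X0.000 Y23.988
G1 X0.000 Y0.000
; layer 2
G0 Z4.469
G0 X0.000 Y0.000
G1 X22.230 Y0.000
G1 X22.230 Y23.988
G1 X0.000 Y23.988
G1 X0.000 Y0.000
; layer 3
G0 Z6.703
G0 X0.000 Y0.000
G1 X22.230 Y0.000
G1 X22.230 Y23.988
G1 X0.000 Y23.988
G1 X0.000 Y0.000
; layer 4
G0 Z8.937
G0 X0.000 Y0.000
G1 X22.230 Y0.000
G1 X22.230 Y23.988
G1 X0.000 Y23.988
G1 X0.000 Y0.000
; layer 5
G0 Z11.172
G0 X0.000 Y0.000
G1 X22.230 Y0.000
G1 X22.230 Y23.988
G1 X0.000 Y23.988
G1 X0.000 Y0.000
; layer 6
G0 Z13.406
G0 X0.000 Y0.000
G1 X22.230 Y0.000
G1 X22.230 Y23.988
G1 X0.000 Y23.988
G1 X0.000 Y0.000
M2 ; end

The solid is a rectangular box, roughly 22.2 × 24 mm footprint and 13.4 mm tall. Slicing at Δz = 2.234 mm — 6 equal slices spanning the solid's height, so layer i sits at z = i·h/6 — gives 6 non-empty perimeters. Each is a 4-segment closed polygon; G0 lifts to the layer z and rapids to the start vertex, then G1 traces the edges.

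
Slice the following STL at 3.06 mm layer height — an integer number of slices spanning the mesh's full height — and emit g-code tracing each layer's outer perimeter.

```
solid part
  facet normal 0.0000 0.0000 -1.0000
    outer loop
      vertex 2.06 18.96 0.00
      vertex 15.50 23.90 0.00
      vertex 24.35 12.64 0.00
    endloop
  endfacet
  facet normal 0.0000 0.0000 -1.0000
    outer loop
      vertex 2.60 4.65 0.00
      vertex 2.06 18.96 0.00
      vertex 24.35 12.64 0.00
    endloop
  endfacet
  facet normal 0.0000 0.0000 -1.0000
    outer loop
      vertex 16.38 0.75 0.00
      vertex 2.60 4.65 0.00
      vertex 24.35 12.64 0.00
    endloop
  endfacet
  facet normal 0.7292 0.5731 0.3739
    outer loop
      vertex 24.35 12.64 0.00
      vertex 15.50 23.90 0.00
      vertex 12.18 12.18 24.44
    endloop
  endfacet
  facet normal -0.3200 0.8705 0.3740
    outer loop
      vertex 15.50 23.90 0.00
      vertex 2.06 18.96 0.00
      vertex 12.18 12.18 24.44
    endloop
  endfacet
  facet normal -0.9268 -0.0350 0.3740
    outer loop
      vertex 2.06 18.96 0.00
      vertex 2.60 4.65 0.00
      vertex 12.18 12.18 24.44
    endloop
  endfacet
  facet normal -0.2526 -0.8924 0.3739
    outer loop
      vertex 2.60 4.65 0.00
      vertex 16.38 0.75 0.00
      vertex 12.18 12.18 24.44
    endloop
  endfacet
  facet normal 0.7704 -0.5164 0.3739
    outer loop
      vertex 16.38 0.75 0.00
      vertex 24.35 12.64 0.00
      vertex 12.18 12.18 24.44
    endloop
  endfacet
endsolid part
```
; perimeter-only toolpath
G21 ; units = mm
G90 ; absolute positioning
G28 ; home
; layer 1
G0 Z3.06
G0 X22.83 Y12.58
G1 X15.09 Y22.43
G1 X3.33 Y18.11
G1 X3.80 Y5.59
G1 X15.86 Y2.18
G1 X22.83 Y12.58
; layer 2
G0 Z6.11
G0 X21.31 Y12.53
G1 X14.67 Y20.97
G1 X4.59 Y17.27
G1 X5.00 Y6.53
G1 X15.33 Y3.61
G1 X21.31 Y12.53
; layer 3
G0 Z9.17
G0 X19.79 Y12.47
G1 X14.25 Y19.50
G1 X5.86 Y16.42
G1 X6.19 Y7.47
G1 X14.80 Y5.04
G1 X19.79 Y12.47
; layer 4
G0 Z12.22
G0 X18.27 Y12.41
G1 X13.84 Y18.04
G1 X7.12 Y15.57
G1 X7.39 Y8.41
G1 X14.28 Y6.46
G1 X18.27 Y12.41
; layer 5
G0 Z15.28
G0 X16.74 Y12.35
G1 X13.43 Y16.57
G1 X8.38 Y14.72
G1 X8.59 Y9.36
G1 X13.75 Y7.89
G1 X16.74 Y12.35
; layer 6
G0 Z18.33
G0 X15.22 Y12.29
G1 X13.01 Y15.11
G1 X9.65 Y13.88
G1 X9.79 Y10.30
G1 X13.23 Y9.32
G1 X15.22 Y12.29
; layer 7
G0 Z21.39
G0 X13.70 Y12.24
G1 X12.59 Y13.64
G1 X10.91 Y13.03
G1 X10.98 Y11.24
G1 X12.70 Y10.75
G1 X13.70 Y12.24
M2 ; end

The solid is a regular 5-sided pyramid, base circumscribed radius ≈ 12.2 mm, apex at z ≈ 24.4 mm. Slicing at Δz = 3.06 mm — 8 equal slices spanning the solid's height, so layer i sits at z = i·h/8 — gives 7 non-empty perimeters. Each is a 5-segment closed polygon; G0 lifts to the layer z and rapids to the start vertex, then G1 traces the edges. The cross-section shrinks linearly with z (the slice at the apex is degenerate and omitted).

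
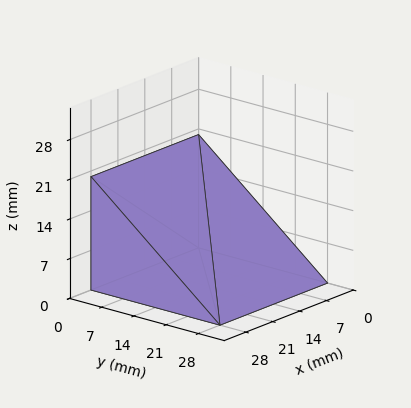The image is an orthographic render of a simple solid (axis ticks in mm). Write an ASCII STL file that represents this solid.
Reading the render: the shape is a wedge (ramp): 28 × 28 mm base, rising to 20 mm along the y=0 edge and sloping linearly to z=0 at y=28 (dimensions read to the nearest mm from the axis ticks). For the STL, each face is triangulated and given an outward normal.

solid part
  facet normal 0.0000 0.0000 -1.0000
    outer loop
      vertex 28.0 28.0 0.0
      vertex 28.0 0.0 0.0
      vertex 0.0 0.0 0.0
    endloop
  endfacet
  facet normal 0.0000 0.0000 -1.0000
    outer loop
      vertex 0.0 28.0 0.0
      vertex 28.0 28.0 0.0
      vertex 0.0 0.0 0.0
    endloop
  endfacet
  facet normal 0.0000 -1.0000 0.0000
    outer loop
      vertex 0.0 0.0 0.0
      vertex 28.0 0.0 0.0
      vertex 28.0 0.0 20.0
    endloop
  endfacet
  facet normal 0.0000 -1.0000 0.0000
    outer loop
      vertex 0.0 0.0 0.0
      vertex 28.0 0.0 20.0
      vertex 0.0 0.0 20.0
    endloop
  endfacet
  facet normal 0.0000 0.5812 0.8137
    outer loop
      vertex 0.0 0.0 20.0
      vertex 28.0 0.0 20.0
      vertex 28.0 28.0 0.0
    endloop
  endfacet
  facet normal 0.0000 0.5812 0.8137
    outer loop
      vertex 0.0 0.0 20.0
      vertex 28.0 28.0 0.0
      vertex 0.0 28.0 0.0
    endloop
  endfacet
  facet normal -1.0000 0.0000 0.0000
    outer loop
      vertex 0.0 0.0 20.0
      vertex 0.0 28.0 0.0
      vertex 0.0 0.0 0.0
    endloop
  endfacet
  facet normal 1.0000 0.0000 0.0000
    outer loop
      vertex 28.0 0.0 0.0
      vertex 28.0 28.0 0.0
      vertex 28.0 0.0 20.0
    endloop
  endfacet
endsolid part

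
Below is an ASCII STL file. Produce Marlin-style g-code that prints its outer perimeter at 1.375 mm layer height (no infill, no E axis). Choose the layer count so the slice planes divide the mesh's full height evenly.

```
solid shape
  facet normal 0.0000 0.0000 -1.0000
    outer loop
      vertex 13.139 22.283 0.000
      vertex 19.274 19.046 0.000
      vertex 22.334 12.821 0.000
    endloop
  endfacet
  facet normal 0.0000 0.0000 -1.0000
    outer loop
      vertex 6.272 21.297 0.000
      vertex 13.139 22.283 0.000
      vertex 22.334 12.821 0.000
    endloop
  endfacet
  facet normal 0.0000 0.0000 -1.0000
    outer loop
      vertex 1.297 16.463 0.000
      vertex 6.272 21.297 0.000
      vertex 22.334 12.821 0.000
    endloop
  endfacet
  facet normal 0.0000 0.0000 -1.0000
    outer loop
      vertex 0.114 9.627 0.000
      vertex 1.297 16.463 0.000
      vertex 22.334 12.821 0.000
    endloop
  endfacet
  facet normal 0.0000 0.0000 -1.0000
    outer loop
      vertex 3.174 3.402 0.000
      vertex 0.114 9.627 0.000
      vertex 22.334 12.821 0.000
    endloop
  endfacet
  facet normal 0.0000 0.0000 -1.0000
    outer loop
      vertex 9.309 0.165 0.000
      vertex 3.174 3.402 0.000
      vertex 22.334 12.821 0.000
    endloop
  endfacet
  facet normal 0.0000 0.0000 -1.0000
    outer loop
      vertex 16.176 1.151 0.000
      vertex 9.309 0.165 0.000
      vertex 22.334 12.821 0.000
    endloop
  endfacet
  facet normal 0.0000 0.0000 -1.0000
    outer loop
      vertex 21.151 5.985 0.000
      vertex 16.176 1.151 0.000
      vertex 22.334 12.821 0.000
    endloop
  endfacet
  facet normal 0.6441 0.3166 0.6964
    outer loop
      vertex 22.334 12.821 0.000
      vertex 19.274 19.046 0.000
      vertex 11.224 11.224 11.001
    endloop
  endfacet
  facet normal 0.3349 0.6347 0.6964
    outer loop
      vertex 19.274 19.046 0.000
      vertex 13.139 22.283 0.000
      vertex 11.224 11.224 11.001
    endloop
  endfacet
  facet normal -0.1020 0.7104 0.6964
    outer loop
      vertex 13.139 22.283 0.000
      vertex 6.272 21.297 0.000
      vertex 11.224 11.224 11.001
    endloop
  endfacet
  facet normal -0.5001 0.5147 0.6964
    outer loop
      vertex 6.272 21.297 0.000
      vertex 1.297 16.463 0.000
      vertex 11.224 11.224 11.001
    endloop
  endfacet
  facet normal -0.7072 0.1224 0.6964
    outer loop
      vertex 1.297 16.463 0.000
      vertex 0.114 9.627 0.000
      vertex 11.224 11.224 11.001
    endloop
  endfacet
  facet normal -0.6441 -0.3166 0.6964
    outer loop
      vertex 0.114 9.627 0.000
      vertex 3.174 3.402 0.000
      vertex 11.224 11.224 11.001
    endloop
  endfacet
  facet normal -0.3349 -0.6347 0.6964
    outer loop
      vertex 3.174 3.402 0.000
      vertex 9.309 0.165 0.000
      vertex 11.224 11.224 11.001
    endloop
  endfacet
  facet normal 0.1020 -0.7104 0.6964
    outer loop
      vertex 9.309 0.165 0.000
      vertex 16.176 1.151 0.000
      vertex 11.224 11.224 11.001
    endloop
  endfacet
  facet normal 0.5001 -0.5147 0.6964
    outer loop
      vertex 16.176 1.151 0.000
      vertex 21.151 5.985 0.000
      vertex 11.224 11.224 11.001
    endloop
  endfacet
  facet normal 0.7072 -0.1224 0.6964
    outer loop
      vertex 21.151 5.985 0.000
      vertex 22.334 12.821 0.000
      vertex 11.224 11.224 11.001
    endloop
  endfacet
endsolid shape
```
; perimeter-only toolpath
G21 ; units = mm
G90 ; absolute positioning
G28 ; home
; layer 1
G0 Z1.375
G0 X20.945 Y12.621
G1 X18.268 Y18.068
G1 X12.900 Y20.901
G1 X6.891 Y20.038
G1 X2.538 Y15.808
G1 X1.503 Y9.827
G1 X4.180 Y4.380
G1 X9.548 Y1.547
G1 X15.557 Y2.410
G1 X19.910 Y6.640
G1 X20.945 Y12.621
; layer 2
G0 Z2.750
G0 X19.556 Y12.422
G1 X17.262 Y17.090
G1 X12.660 Y19.518
G1 X7.510 Y18.779
G1 X3.779 Y15.153
G1 X2.892 Y10.026
G1 X5.187 Y5.357
G1 X9.788 Y2.930
G1 X14.938 Y3.669
G1 X18.669 Y7.295
G1 X19.556 Y12.422
; layer 3
G0 Z4.125
G0 X18.168 Y12.222
G1 X16.255 Y16.113
G1 X12.421 Y18.136
G1 X8.129 Y17.520
G1 X5.020 Y14.498
G1 X4.280 Y10.226
G1 X6.193 Y6.335
G1 X10.027 Y4.312
G1 X14.319 Y4.928
G1 X17.428 Y7.950
G1 X18.168 Y12.222
; layer 4
G0 Z5.500
G0 X16.779 Y12.023
G1 X15.249 Y15.135
G1 X12.181 Y16.754
G1 X8.748 Y16.261
G1 X6.261 Y13.844
G1 X5.669 Y10.425
G1 X7.199 Y7.313
G1 X10.267 Y5.694
G1 X13.700 Y6.188
G1 X16.188 Y8.604
G1 X16.779 Y12.023
; layer 5
G0 Z6.876
G0 X15.390 Y11.823
G1 X14.243 Y14.157
G1 X11.942 Y15.371
G1 X9.367 Y15.001
G1 X7.501 Y13.189
G1 X7.058 Y10.625
G1 X8.205 Y8.291
G1 X10.506 Y7.077
G1 X13.081 Y7.447
G1 X14.947 Y9.259
G1 X15.390 Y11.823
; layer 6
G0 Z8.251
G0 X14.002 Y11.623
G1 X13.236 Y13.179
G1 X11.703 Y13.989
G1 X9.986 Y13.742
G1 X8.742 Y12.534
G1 X8.446 Y10.825
G1 X9.211 Y9.268
G1 X10.745 Y8.459
G1 X12.462 Y8.706
G1 X13.706 Y9.914
G1 X14.002 Y11.623
; layer 7
G0 Z9.626
G0 X12.613 Y11.424
G1 X12.230 Y12.202
G1 X11.463 Y12.606
G1 X10.605 Y12.483
G1 X9.983 Y11.879
G1 X9.835 Y11.024
G1 X10.218 Y10.246
G1 X10.985 Y9.842
G1 X11.843 Y9.965
G1 X12.465 Y10.569
G1 X12.613 Y11.424
M2 ; end

The solid is a regular 10-sided pyramid, base circumscribed radius ≈ 11.2 mm, apex at z ≈ 11 mm. Slicing at Δz = 1.375 mm — 8 equal slices spanning the solid's height, so layer i sits at z = i·h/8 — gives 7 non-empty perimeters. Each is a 10-segment closed polygon; G0 lifts to the layer z and rapids to the start vertex, then G1 traces the edges. The cross-section shrinks linearly with z (the slice at the apex is degenerate and omitted).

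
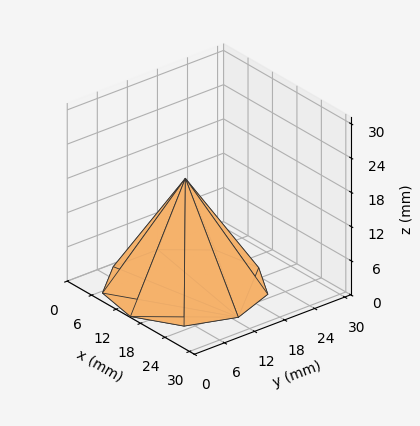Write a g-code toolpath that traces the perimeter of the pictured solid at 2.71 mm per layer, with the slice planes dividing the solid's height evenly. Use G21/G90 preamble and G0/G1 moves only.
Reading the render: the shape is a regular 9-sided pyramid, base circumscribed radius ≈ 13 mm, apex at z ≈ 19 mm (dimensions read to the nearest mm from the axis ticks). For the g-code, the solid's height is divided into equal slices at the stated Δz and each level perimeter traced with G1 moves after a G0 lift.

; perimeter-only toolpath
G21 ; units = mm
G90 ; absolute positioning
G28 ; home
; layer 1
G0 Z2.71
G0 X24.14 Y13.00
G1 X21.54 Y20.17
G1 X14.94 Y23.97
G1 X7.43 Y22.65
G1 X2.53 Y16.81
G1 X2.53 Y9.19
G1 X7.43 Y3.35
G1 X14.94 Y2.03
G1 X21.54 Y5.83
G1 X24.14 Y13.00
; layer 2
G0 Z5.43
G0 X22.29 Y13.00
G1 X20.11 Y18.97
G1 X14.61 Y22.14
G1 X8.36 Y21.04
G1 X4.27 Y16.18
G1 X4.27 Y9.82
G1 X8.36 Y4.96
G1 X14.61 Y3.86
G1 X20.11 Y7.03
G1 X22.29 Y13.00
; layer 3
G0 Z8.14
G0 X20.43 Y13.00
G1 X18.69 Y17.78
G1 X14.29 Y20.31
G1 X9.29 Y19.43
G1 X6.02 Y15.54
G1 X6.02 Y10.46
G1 X9.29 Y6.57
G1 X14.29 Y5.69
G1 X18.69 Y8.22
G1 X20.43 Y13.00
; layer 4
G0 Z10.86
G0 X18.57 Y13.00
G1 X17.27 Y16.58
G1 X13.97 Y18.49
G1 X10.21 Y17.83
G1 X7.76 Y14.91
G1 X7.76 Y11.09
G1 X10.21 Y8.17
G1 X13.97 Y7.51
G1 X17.27 Y9.42
G1 X18.57 Y13.00
; layer 5
G0 Z13.57
G0 X16.71 Y13.00
G1 X15.85 Y15.39
G1 X13.65 Y16.66
G1 X11.14 Y16.22
G1 X9.51 Y14.27
G1 X9.51 Y11.73
G1 X11.14 Y9.78
G1 X13.65 Y9.34
G1 X15.85 Y10.61
G1 X16.71 Y13.00
; layer 6
G0 Z16.29
G0 X14.86 Y13.00
G1 X14.42 Y14.19
G1 X13.32 Y14.83
G1 X12.07 Y14.61
G1 X11.25 Y13.64
G1 X11.25 Y12.36
G1 X12.07 Y11.39
G1 X13.32 Y11.17
G1 X14.42 Y11.81
G1 X14.86 Y13.00
M2 ; end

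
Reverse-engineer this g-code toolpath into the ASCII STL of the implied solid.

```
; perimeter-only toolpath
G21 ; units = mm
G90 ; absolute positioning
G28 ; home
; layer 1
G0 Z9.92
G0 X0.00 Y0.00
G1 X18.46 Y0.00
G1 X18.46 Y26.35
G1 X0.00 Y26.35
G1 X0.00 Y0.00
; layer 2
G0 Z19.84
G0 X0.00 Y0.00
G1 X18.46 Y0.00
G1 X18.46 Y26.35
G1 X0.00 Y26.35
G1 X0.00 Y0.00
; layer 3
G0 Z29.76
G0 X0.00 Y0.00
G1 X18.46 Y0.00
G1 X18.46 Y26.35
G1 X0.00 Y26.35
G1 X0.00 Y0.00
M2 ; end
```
solid part
  facet normal 0.0000 0.0000 -1.0000
    outer loop
      vertex 18.46 26.35 0.00
      vertex 18.46 0.00 0.00
      vertex 0.00 0.00 0.00
    endloop
  endfacet
  facet normal 0.0000 0.0000 -1.0000
    outer loop
      vertex 0.00 26.35 0.00
      vertex 18.46 26.35 0.00
      vertex 0.00 0.00 0.00
    endloop
  endfacet
  facet normal 0.0000 0.0000 1.0000
    outer loop
      vertex 0.00 0.00 29.76
      vertex 18.46 0.00 29.76
      vertex 18.46 26.35 29.76
    endloop
  endfacet
  facet normal 0.0000 0.0000 1.0000
    outer loop
      vertex 0.00 0.00 29.76
      vertex 18.46 26.35 29.76
      vertex 0.00 26.35 29.76
    endloop
  endfacet
  facet normal 0.0000 -1.0000 0.0000
    outer loop
      vertex 0.00 0.00 0.00
      vertex 18.46 0.00 0.00
      vertex 18.46 0.00 29.76
    endloop
  endfacet
  facet normal 0.0000 -1.0000 0.0000
    outer loop
      vertex 0.00 0.00 0.00
      vertex 18.46 0.00 29.76
      vertex 0.00 0.00 29.76
    endloop
  endfacet
  facet normal 0.0000 1.0000 0.0000
    outer loop
      vertex 18.46 26.35 29.76
      vertex 18.46 26.35 0.00
      vertex 0.00 26.35 0.00
    endloop
  endfacet
  facet normal 0.0000 1.0000 0.0000
    outer loop
      vertex 0.00 26.35 29.76
      vertex 18.46 26.35 29.76
      vertex 0.00 26.35 0.00
    endloop
  endfacet
  facet normal -1.0000 0.0000 0.0000
    outer loop
      vertex 0.00 26.35 29.76
      vertex 0.00 26.35 0.00
      vertex 0.00 0.00 0.00
    endloop
  endfacet
  facet normal -1.0000 0.0000 0.0000
    outer loop
      vertex 0.00 0.00 29.76
      vertex 0.00 26.35 29.76
      vertex 0.00 0.00 0.00
    endloop
  endfacet
  facet normal 1.0000 0.0000 0.0000
    outer loop
      vertex 18.46 0.00 0.00
      vertex 18.46 26.35 0.00
      vertex 18.46 26.35 29.76
    endloop
  endfacet
  facet normal 1.0000 0.0000 0.0000
    outer loop
      vertex 18.46 0.00 0.00
      vertex 18.46 26.35 29.76
      vertex 18.46 0.00 29.76
    endloop
  endfacet
endsolid part

The G0 Z moves step by Δz≈9.92 mm. Every layer's G1 loop is the same polygon, so the solid is a straight extrusion of it from z=0 to z≈29.8. Closing with flat bottom and top caps and triangulating gives 12 facets — a rectangular box, roughly 18.5 × 26.4 mm footprint and 29.8 mm tall.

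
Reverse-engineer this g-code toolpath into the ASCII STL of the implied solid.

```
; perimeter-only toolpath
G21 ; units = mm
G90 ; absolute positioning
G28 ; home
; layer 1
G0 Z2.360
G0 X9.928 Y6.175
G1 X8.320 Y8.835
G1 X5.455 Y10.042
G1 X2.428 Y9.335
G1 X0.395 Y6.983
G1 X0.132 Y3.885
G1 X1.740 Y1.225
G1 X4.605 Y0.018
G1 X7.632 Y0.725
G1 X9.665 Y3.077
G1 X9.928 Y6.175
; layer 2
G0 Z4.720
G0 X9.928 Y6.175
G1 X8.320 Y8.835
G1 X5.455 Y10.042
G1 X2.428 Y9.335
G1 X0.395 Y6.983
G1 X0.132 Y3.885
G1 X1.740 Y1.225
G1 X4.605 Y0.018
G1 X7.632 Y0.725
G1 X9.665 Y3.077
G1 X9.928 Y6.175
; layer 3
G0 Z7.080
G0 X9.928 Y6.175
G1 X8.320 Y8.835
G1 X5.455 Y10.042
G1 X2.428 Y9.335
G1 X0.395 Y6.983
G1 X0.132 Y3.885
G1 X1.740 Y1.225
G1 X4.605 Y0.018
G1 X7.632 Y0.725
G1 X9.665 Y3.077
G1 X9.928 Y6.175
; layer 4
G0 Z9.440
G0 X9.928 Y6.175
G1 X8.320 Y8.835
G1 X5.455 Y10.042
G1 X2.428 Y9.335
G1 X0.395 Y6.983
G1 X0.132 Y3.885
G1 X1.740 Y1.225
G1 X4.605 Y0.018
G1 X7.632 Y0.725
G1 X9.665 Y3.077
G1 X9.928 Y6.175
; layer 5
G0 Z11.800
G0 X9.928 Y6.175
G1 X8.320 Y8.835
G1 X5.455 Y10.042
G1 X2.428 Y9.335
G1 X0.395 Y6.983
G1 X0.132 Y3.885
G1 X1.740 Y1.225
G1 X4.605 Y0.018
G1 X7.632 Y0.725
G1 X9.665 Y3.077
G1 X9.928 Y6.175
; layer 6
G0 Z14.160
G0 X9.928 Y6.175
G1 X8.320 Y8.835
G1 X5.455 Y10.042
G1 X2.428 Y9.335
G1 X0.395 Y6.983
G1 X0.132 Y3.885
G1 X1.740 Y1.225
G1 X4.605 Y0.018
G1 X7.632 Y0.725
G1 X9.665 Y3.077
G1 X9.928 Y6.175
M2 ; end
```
solid part
  facet normal 0.0000 0.0000 -1.0000
    outer loop
      vertex 5.455 10.042 0.000
      vertex 8.320 8.835 0.000
      vertex 9.928 6.175 0.000
    endloop
  endfacet
  facet normal 0.0000 0.0000 -1.0000
    outer loop
      vertex 2.428 9.335 0.000
      vertex 5.455 10.042 0.000
      vertex 9.928 6.175 0.000
    endloop
  endfacet
  facet normal 0.0000 0.0000 -1.0000
    outer loop
      vertex 0.395 6.983 0.000
      vertex 2.428 9.335 0.000
      vertex 9.928 6.175 0.000
    endloop
  endfacet
  facet normal 0.0000 0.0000 -1.0000
    outer loop
      vertex 0.132 3.885 0.000
      vertex 0.395 6.983 0.000
      vertex 9.928 6.175 0.000
    endloop
  endfacet
  facet normal 0.0000 0.0000 -1.0000
    outer loop
      vertex 1.740 1.225 0.000
      vertex 0.132 3.885 0.000
      vertex 9.928 6.175 0.000
    endloop
  endfacet
  facet normal 0.0000 0.0000 -1.0000
    outer loop
      vertex 4.605 0.018 0.000
      vertex 1.740 1.225 0.000
      vertex 9.928 6.175 0.000
    endloop
  endfacet
  facet normal 0.0000 0.0000 -1.0000
    outer loop
      vertex 7.632 0.725 0.000
      vertex 4.605 0.018 0.000
      vertex 9.928 6.175 0.000
    endloop
  endfacet
  facet normal 0.0000 0.0000 -1.0000
    outer loop
      vertex 9.665 3.077 0.000
      vertex 7.632 0.725 0.000
      vertex 9.928 6.175 0.000
    endloop
  endfacet
  facet normal 0.0000 0.0000 1.0000
    outer loop
      vertex 9.928 6.175 14.160
      vertex 8.320 8.835 14.160
      vertex 5.455 10.042 14.160
    endloop
  endfacet
  facet normal 0.0000 0.0000 1.0000
    outer loop
      vertex 9.928 6.175 14.160
      vertex 5.455 10.042 14.160
      vertex 2.428 9.335 14.160
    endloop
  endfacet
  facet normal 0.0000 0.0000 1.0000
    outer loop
      vertex 9.928 6.175 14.160
      vertex 2.428 9.335 14.160
      vertex 0.395 6.983 14.160
    endloop
  endfacet
  facet normal 0.0000 0.0000 1.0000
    outer loop
      vertex 9.928 6.175 14.160
      vertex 0.395 6.983 14.160
      vertex 0.132 3.885 14.160
    endloop
  endfacet
  facet normal 0.0000 0.0000 1.0000
    outer loop
      vertex 9.928 6.175 14.160
      vertex 0.132 3.885 14.160
      vertex 1.740 1.225 14.160
    endloop
  endfacet
  facet normal 0.0000 0.0000 1.0000
    outer loop
      vertex 9.928 6.175 14.160
      vertex 1.740 1.225 14.160
      vertex 4.605 0.018 14.160
    endloop
  endfacet
  facet normal 0.0000 0.0000 1.0000
    outer loop
      vertex 9.928 6.175 14.160
      vertex 4.605 0.018 14.160
      vertex 7.632 0.725 14.160
    endloop
  endfacet
  facet normal 0.0000 0.0000 1.0000
    outer loop
      vertex 9.928 6.175 14.160
      vertex 7.632 0.725 14.160
      vertex 9.665 3.077 14.160
    endloop
  endfacet
  facet normal 0.8558 0.5173 0.0000
    outer loop
      vertex 9.928 6.175 0.000
      vertex 8.320 8.835 0.000
      vertex 8.320 8.835 14.160
    endloop
  endfacet
  facet normal 0.8558 0.5173 0.0000
    outer loop
      vertex 9.928 6.175 0.000
      vertex 8.320 8.835 14.160
      vertex 9.928 6.175 14.160
    endloop
  endfacet
  facet normal 0.3882 0.9216 0.0000
    outer loop
      vertex 8.320 8.835 0.000
      vertex 5.455 10.042 0.000
      vertex 5.455 10.042 14.160
    endloop
  endfacet
  facet normal 0.3882 0.9216 0.0000
    outer loop
      vertex 8.320 8.835 0.000
      vertex 5.455 10.042 14.160
      vertex 8.320 8.835 14.160
    endloop
  endfacet
  facet normal -0.2274 0.9738 0.0000
    outer loop
      vertex 5.455 10.042 0.000
      vertex 2.428 9.335 0.000
      vertex 2.428 9.335 14.160
    endloop
  endfacet
  facet normal -0.2274 0.9738 0.0000
    outer loop
      vertex 5.455 10.042 0.000
      vertex 2.428 9.335 14.160
      vertex 5.455 10.042 14.160
    endloop
  endfacet
  facet normal -0.7565 0.6539 0.0000
    outer loop
      vertex 2.428 9.335 0.000
      vertex 0.395 6.983 0.000
      vertex 0.395 6.983 14.160
    endloop
  endfacet
  facet normal -0.7565 0.6539 0.0000
    outer loop
      vertex 2.428 9.335 0.000
      vertex 0.395 6.983 14.160
      vertex 2.428 9.335 14.160
    endloop
  endfacet
  facet normal -0.9964 0.0846 0.0000
    outer loop
      vertex 0.395 6.983 0.000
      vertex 0.132 3.885 0.000
      vertex 0.132 3.885 14.160
    endloop
  endfacet
  facet normal -0.9964 0.0846 0.0000
    outer loop
      vertex 0.395 6.983 0.000
      vertex 0.132 3.885 14.160
      vertex 0.395 6.983 14.160
    endloop
  endfacet
  facet normal -0.8558 -0.5173 0.0000
    outer loop
      vertex 0.132 3.885 0.000
      vertex 1.740 1.225 0.000
      vertex 1.740 1.225 14.160
    endloop
  endfacet
  facet normal -0.8558 -0.5173 0.0000
    outer loop
      vertex 0.132 3.885 0.000
      vertex 1.740 1.225 14.160
      vertex 0.132 3.885 14.160
    endloop
  endfacet
  facet normal -0.3882 -0.9216 0.0000
    outer loop
      vertex 1.740 1.225 0.000
      vertex 4.605 0.018 0.000
      vertex 4.605 0.018 14.160
    endloop
  endfacet
  facet normal -0.3882 -0.9216 0.0000
    outer loop
      vertex 1.740 1.225 0.000
      vertex 4.605 0.018 14.160
      vertex 1.740 1.225 14.160
    endloop
  endfacet
  facet normal 0.2274 -0.9738 0.0000
    outer loop
      vertex 4.605 0.018 0.000
      vertex 7.632 0.725 0.000
      vertex 7.632 0.725 14.160
    endloop
  endfacet
  facet normal 0.2274 -0.9738 0.0000
    outer loop
      vertex 4.605 0.018 0.000
      vertex 7.632 0.725 14.160
      vertex 4.605 0.018 14.160
    endloop
  endfacet
  facet normal 0.7565 -0.6539 0.0000
    outer loop
      vertex 7.632 0.725 0.000
      vertex 9.665 3.077 0.000
      vertex 9.665 3.077 14.160
    endloop
  endfacet
  facet normal 0.7565 -0.6539 0.0000
    outer loop
      vertex 7.632 0.725 0.000
      vertex 9.665 3.077 14.160
      vertex 7.632 0.725 14.160
    endloop
  endfacet
  facet normal 0.9964 -0.0846 0.0000
    outer loop
      vertex 9.665 3.077 0.000
      vertex 9.928 6.175 0.000
      vertex 9.928 6.175 14.160
    endloop
  endfacet
  facet normal 0.9964 -0.0846 0.0000
    outer loop
      vertex 9.665 3.077 0.000
      vertex 9.928 6.175 14.160
      vertex 9.665 3.077 14.160
    endloop
  endfacet
endsolid part

The G0 Z moves step by Δz≈2.360 mm. Every layer's G1 loop is the same polygon, so the solid is a straight extrusion of it from z=0 to z≈14.2. Closing with flat bottom and top caps and triangulating gives 36 facets — a regular 10-sided prism (a cylinder approximated with 10 flat sides), circumscribed radius ≈ 5.03 mm, height ≈ 14.2 mm.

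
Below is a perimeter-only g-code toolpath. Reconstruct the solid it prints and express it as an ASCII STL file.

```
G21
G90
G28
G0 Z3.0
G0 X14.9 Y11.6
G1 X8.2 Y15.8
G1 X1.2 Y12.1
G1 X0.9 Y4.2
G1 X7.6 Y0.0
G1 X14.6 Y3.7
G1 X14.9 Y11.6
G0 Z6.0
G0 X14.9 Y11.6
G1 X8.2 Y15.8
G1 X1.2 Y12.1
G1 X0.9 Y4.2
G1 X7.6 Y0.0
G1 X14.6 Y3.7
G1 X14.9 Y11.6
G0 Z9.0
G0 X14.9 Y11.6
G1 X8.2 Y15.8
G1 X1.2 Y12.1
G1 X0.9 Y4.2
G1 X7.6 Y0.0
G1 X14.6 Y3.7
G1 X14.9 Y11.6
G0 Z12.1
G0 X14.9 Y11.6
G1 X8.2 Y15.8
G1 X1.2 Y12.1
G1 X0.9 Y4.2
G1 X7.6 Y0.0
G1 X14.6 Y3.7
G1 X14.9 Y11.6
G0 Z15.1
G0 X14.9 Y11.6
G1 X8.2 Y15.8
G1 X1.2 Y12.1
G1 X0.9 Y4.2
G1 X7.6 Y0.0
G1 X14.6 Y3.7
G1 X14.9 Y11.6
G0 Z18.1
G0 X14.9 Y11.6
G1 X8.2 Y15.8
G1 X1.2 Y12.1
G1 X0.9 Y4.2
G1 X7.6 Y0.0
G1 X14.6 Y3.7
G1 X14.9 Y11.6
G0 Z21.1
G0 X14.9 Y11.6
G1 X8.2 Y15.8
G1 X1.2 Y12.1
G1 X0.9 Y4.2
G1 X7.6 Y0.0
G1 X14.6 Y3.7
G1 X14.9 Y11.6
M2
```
solid part
  facet normal 0.0000 0.0000 -1.0000
    outer loop
      vertex 1.2 12.1 0.0
      vertex 8.2 15.8 0.0
      vertex 14.9 11.6 0.0
    endloop
  endfacet
  facet normal 0.0000 0.0000 -1.0000
    outer loop
      vertex 0.9 4.2 0.0
      vertex 1.2 12.1 0.0
      vertex 14.9 11.6 0.0
    endloop
  endfacet
  facet normal 0.0000 0.0000 -1.0000
    outer loop
      vertex 7.6 0.0 0.0
      vertex 0.9 4.2 0.0
      vertex 14.9 11.6 0.0
    endloop
  endfacet
  facet normal 0.0000 0.0000 -1.0000
    outer loop
      vertex 14.6 3.7 0.0
      vertex 7.6 0.0 0.0
      vertex 14.9 11.6 0.0
    endloop
  endfacet
  facet normal 0.0000 0.0000 1.0000
    outer loop
      vertex 14.9 11.6 21.1
      vertex 8.2 15.8 21.1
      vertex 1.2 12.1 21.1
    endloop
  endfacet
  facet normal 0.0000 0.0000 1.0000
    outer loop
      vertex 14.9 11.6 21.1
      vertex 1.2 12.1 21.1
      vertex 0.9 4.2 21.1
    endloop
  endfacet
  facet normal 0.0000 0.0000 1.0000
    outer loop
      vertex 14.9 11.6 21.1
      vertex 0.9 4.2 21.1
      vertex 7.6 0.0 21.1
    endloop
  endfacet
  facet normal 0.0000 0.0000 1.0000
    outer loop
      vertex 14.9 11.6 21.1
      vertex 7.6 0.0 21.1
      vertex 14.6 3.7 21.1
    endloop
  endfacet
  facet normal 0.5311 0.8473 0.0000
    outer loop
      vertex 14.9 11.6 0.0
      vertex 8.2 15.8 0.0
      vertex 8.2 15.8 21.1
    endloop
  endfacet
  facet normal 0.5311 0.8473 0.0000
    outer loop
      vertex 14.9 11.6 0.0
      vertex 8.2 15.8 21.1
      vertex 14.9 11.6 21.1
    endloop
  endfacet
  facet normal -0.4673 0.8841 0.0000
    outer loop
      vertex 8.2 15.8 0.0
      vertex 1.2 12.1 0.0
      vertex 1.2 12.1 21.1
    endloop
  endfacet
  facet normal -0.4673 0.8841 0.0000
    outer loop
      vertex 8.2 15.8 0.0
      vertex 1.2 12.1 21.1
      vertex 8.2 15.8 21.1
    endloop
  endfacet
  facet normal -0.9993 0.0379 0.0000
    outer loop
      vertex 1.2 12.1 0.0
      vertex 0.9 4.2 0.0
      vertex 0.9 4.2 21.1
    endloop
  endfacet
  facet normal -0.9993 0.0379 0.0000
    outer loop
      vertex 1.2 12.1 0.0
      vertex 0.9 4.2 21.1
      vertex 1.2 12.1 21.1
    endloop
  endfacet
  facet normal -0.5311 -0.8473 0.0000
    outer loop
      vertex 0.9 4.2 0.0
      vertex 7.6 0.0 0.0
      vertex 7.6 0.0 21.1
    endloop
  endfacet
  facet normal -0.5311 -0.8473 0.0000
    outer loop
      vertex 0.9 4.2 0.0
      vertex 7.6 0.0 21.1
      vertex 0.9 4.2 21.1
    endloop
  endfacet
  facet normal 0.4673 -0.8841 0.0000
    outer loop
      vertex 7.6 0.0 0.0
      vertex 14.6 3.7 0.0
      vertex 14.6 3.7 21.1
    endloop
  endfacet
  facet normal 0.4673 -0.8841 0.0000
    outer loop
      vertex 7.6 0.0 0.0
      vertex 14.6 3.7 21.1
      vertex 7.6 0.0 21.1
    endloop
  endfacet
  facet normal 0.9993 -0.0379 0.0000
    outer loop
      vertex 14.6 3.7 0.0
      vertex 14.9 11.6 0.0
      vertex 14.9 11.6 21.1
    endloop
  endfacet
  facet normal 0.9993 -0.0379 0.0000
    outer loop
      vertex 14.6 3.7 0.0
      vertex 14.9 11.6 21.1
      vertex 14.6 3.7 21.1
    endloop
  endfacet
endsolid part

The G0 Z moves step by Δz≈3.0 mm. Every layer's G1 loop is the same polygon, so the solid is a straight extrusion of it from z=0 to z≈21.1. Closing with flat bottom and top caps and triangulating gives 20 facets — a regular 6-sided prism (a cylinder approximated with 6 flat sides), circumscribed radius ≈ 7.9 mm, height ≈ 21.1 mm.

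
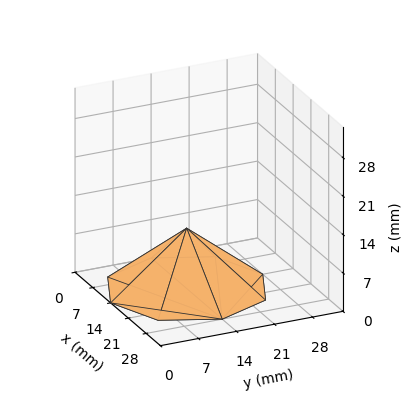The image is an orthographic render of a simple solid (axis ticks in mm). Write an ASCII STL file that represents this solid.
Reading the render: the shape is a regular 8-sided pyramid, base circumscribed radius ≈ 14 mm, apex at z ≈ 11 mm (dimensions read to the nearest mm from the axis ticks). For the STL, each face is triangulated and given an outward normal.

solid part
  facet normal 0.0000 0.0000 -1.0000
    outer loop
      vertex 14.00 28.00 0.00
      vertex 23.90 23.90 0.00
      vertex 28.00 14.00 0.00
    endloop
  endfacet
  facet normal 0.0000 0.0000 -1.0000
    outer loop
      vertex 4.10 23.90 0.00
      vertex 14.00 28.00 0.00
      vertex 28.00 14.00 0.00
    endloop
  endfacet
  facet normal 0.0000 0.0000 -1.0000
    outer loop
      vertex 0.00 14.00 0.00
      vertex 4.10 23.90 0.00
      vertex 28.00 14.00 0.00
    endloop
  endfacet
  facet normal 0.0000 0.0000 -1.0000
    outer loop
      vertex 4.10 4.10 0.00
      vertex 0.00 14.00 0.00
      vertex 28.00 14.00 0.00
    endloop
  endfacet
  facet normal 0.0000 0.0000 -1.0000
    outer loop
      vertex 14.00 0.00 0.00
      vertex 4.10 4.10 0.00
      vertex 28.00 14.00 0.00
    endloop
  endfacet
  facet normal 0.0000 0.0000 -1.0000
    outer loop
      vertex 23.90 4.10 0.00
      vertex 14.00 0.00 0.00
      vertex 28.00 14.00 0.00
    endloop
  endfacet
  facet normal 0.5985 0.2479 0.7618
    outer loop
      vertex 28.00 14.00 0.00
      vertex 23.90 23.90 0.00
      vertex 14.00 14.00 11.00
    endloop
  endfacet
  facet normal 0.2479 0.5985 0.7618
    outer loop
      vertex 23.90 23.90 0.00
      vertex 14.00 28.00 0.00
      vertex 14.00 14.00 11.00
    endloop
  endfacet
  facet normal -0.2479 0.5985 0.7618
    outer loop
      vertex 14.00 28.00 0.00
      vertex 4.10 23.90 0.00
      vertex 14.00 14.00 11.00
    endloop
  endfacet
  facet normal -0.5985 0.2479 0.7618
    outer loop
      vertex 4.10 23.90 0.00
      vertex 0.00 14.00 0.00
      vertex 14.00 14.00 11.00
    endloop
  endfacet
  facet normal -0.5985 -0.2479 0.7618
    outer loop
      vertex 0.00 14.00 0.00
      vertex 4.10 4.10 0.00
      vertex 14.00 14.00 11.00
    endloop
  endfacet
  facet normal -0.2479 -0.5985 0.7618
    outer loop
      vertex 4.10 4.10 0.00
      vertex 14.00 0.00 0.00
      vertex 14.00 14.00 11.00
    endloop
  endfacet
  facet normal 0.2479 -0.5985 0.7618
    outer loop
      vertex 14.00 0.00 0.00
      vertex 23.90 4.10 0.00
      vertex 14.00 14.00 11.00
    endloop
  endfacet
  facet normal 0.5985 -0.2479 0.7618
    outer loop
      vertex 23.90 4.10 0.00
      vertex 28.00 14.00 0.00
      vertex 14.00 14.00 11.00
    endloop
  endfacet
endsolid part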